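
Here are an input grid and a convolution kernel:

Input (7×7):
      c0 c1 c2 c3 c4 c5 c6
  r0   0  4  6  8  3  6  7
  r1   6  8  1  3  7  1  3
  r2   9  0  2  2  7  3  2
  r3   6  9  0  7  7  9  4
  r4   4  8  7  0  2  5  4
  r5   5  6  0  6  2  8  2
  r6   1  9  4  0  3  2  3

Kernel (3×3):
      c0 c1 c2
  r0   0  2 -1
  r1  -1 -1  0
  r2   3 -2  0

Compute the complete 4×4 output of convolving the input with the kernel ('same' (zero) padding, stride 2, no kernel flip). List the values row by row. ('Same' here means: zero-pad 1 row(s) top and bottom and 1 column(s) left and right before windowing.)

-12 12 -16 -16
-17 24 11 20
-11 -4 17 19
3 -19 -7 -1

Output[0,0]: The receptive field on the zero-padded input at this output position is [0 0 0 / 0 0 4 / 0 6 8]. Elementwise product with the kernel and sum: 0·2 + 0·-1 + 0·-1 + 0·-1 + 0·3 + 6·-2.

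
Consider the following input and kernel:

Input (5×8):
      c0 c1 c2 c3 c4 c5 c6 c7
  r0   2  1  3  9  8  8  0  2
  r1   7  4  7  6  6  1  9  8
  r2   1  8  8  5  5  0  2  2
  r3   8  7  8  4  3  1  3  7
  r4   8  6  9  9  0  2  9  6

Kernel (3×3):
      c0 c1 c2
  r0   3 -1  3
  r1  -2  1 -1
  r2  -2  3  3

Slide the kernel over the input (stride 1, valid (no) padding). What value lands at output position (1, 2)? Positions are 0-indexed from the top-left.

The receptive field on the input at this output position is [7 6 6 / 8 5 5 / 8 4 3]. Elementwise product with the kernel and sum: 7·3 + 6·-1 + 6·3 + 8·-2 + 5·1 + 5·-1 + 8·-2 + 4·3 + 3·3.

22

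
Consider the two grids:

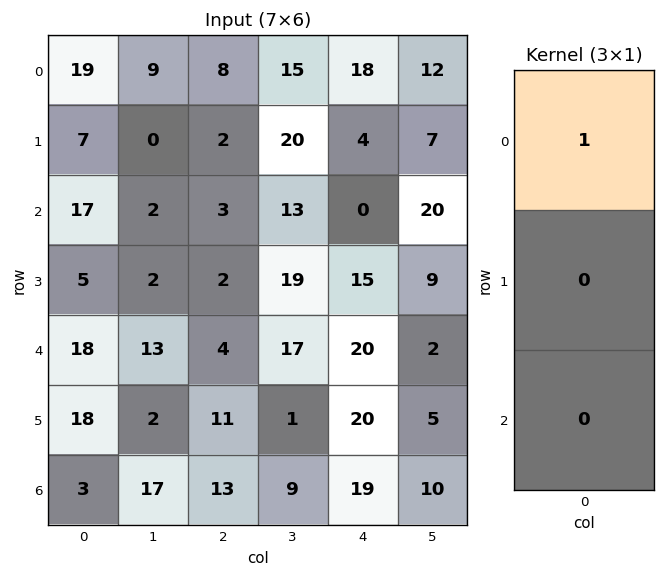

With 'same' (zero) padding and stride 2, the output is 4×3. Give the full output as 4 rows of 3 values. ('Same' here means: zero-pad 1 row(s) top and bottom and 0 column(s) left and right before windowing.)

Output[0,0]: The receptive field on the zero-padded input at this output position is [0 / 19 / 7]. Elementwise product with the kernel and sum: 0·1.

0 0 0
7 2 4
5 2 15
18 11 20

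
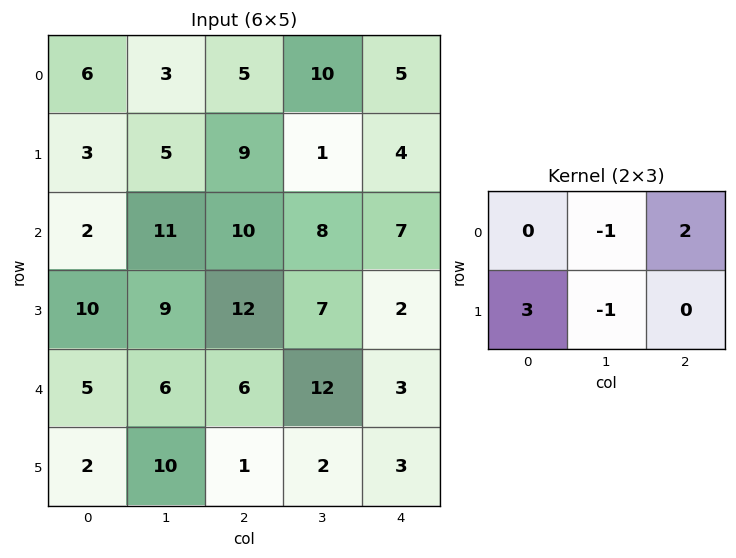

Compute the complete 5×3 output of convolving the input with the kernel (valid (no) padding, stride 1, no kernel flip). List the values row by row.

11 21 26
8 16 29
30 21 35
24 14 3
2 47 -5

Output[0,0]: The receptive field on the input at this output position is [6 3 5 / 3 5 9]. Elementwise product with the kernel and sum: 3·-1 + 5·2 + 3·3 + 5·-1.
Output[0,1]: The receptive field on the input at this output position is [3 5 10 / 5 9 1]. Elementwise product with the kernel and sum: 5·-1 + 10·2 + 5·3 + 9·-1.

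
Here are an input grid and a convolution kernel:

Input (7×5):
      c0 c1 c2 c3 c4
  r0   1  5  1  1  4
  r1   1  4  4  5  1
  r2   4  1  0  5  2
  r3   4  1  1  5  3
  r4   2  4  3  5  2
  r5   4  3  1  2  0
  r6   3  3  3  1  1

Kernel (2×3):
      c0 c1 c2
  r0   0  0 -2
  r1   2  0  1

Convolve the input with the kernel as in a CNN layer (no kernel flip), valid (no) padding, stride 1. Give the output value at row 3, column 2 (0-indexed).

The receptive field on the input at this output position is [1 5 3 / 3 5 2]. Elementwise product with the kernel and sum: 3·-2 + 3·2 + 2·1.

2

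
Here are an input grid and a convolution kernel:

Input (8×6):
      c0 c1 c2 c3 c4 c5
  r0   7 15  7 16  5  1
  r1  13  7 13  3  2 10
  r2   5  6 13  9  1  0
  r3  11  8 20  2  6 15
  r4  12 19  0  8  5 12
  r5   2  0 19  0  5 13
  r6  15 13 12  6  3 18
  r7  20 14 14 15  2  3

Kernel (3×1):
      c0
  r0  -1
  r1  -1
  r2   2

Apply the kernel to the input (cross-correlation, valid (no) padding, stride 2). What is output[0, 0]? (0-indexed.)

The receptive field on the input at this output position is [7 / 13 / 5]. Elementwise product with the kernel and sum: 7·-1 + 13·-1 + 5·2.

-10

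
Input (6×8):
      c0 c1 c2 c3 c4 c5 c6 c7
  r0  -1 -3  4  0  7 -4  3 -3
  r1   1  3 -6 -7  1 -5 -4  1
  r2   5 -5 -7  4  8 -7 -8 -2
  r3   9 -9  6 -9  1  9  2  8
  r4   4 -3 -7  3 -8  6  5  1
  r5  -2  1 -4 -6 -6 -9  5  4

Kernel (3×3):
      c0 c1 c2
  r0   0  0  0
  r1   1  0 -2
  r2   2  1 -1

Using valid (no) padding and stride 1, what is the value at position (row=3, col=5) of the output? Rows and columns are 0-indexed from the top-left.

-13

The receptive field on the input at this output position is [9 2 8 / 6 5 1 / -9 5 4]. Elementwise product with the kernel and sum: 6·1 + 1·-2 + -9·2 + 5·1 + 4·-1.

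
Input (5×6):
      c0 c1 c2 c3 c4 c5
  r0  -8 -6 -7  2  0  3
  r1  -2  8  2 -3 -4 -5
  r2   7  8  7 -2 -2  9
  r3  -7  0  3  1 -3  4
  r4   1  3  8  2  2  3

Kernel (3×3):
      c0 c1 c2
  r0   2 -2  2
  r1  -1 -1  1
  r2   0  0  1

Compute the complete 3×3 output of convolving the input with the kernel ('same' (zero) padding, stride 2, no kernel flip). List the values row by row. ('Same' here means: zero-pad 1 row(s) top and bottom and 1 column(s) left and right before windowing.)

Output[0,0]: The receptive field on the zero-padded input at this output position is [0 0 0 / 0 -8 -6 / 0 -2 8]. Elementwise product with the kernel and sum: 0·2 + 0·-2 + 0·2 + 0·-1 + -8·-1 + -6·1 + 8·1.
Output[0,1]: The receptive field on the zero-padded input at this output position is [0 0 0 / -6 -7 2 / 8 2 -3]. Elementwise product with the kernel and sum: 0·2 + 0·-2 + 0·2 + -6·-1 + -7·-1 + 2·1 + -3·1.

10 12 -4
21 -10 9
16 -13 15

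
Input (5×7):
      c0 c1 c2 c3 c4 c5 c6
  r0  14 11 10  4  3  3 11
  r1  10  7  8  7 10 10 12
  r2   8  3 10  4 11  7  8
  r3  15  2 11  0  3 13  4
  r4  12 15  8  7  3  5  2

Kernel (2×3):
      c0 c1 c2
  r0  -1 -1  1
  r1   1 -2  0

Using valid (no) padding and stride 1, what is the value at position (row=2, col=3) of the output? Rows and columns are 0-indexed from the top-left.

-14

The receptive field on the input at this output position is [4 11 7 / 0 3 13]. Elementwise product with the kernel and sum: 4·-1 + 11·-1 + 7·1 + 0·1 + 3·-2.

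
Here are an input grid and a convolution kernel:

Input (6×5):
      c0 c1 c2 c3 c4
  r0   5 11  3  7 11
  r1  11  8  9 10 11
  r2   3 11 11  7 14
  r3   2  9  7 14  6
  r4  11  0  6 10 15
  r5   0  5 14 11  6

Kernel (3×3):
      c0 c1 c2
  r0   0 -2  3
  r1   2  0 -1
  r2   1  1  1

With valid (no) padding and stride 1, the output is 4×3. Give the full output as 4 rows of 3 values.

Output[0,0]: The receptive field on the input at this output position is [5 11 3 / 11 8 9 / 3 11 11]. Elementwise product with the kernel and sum: 11·-2 + 3·3 + 11·2 + 9·-1 + 3·1 + 11·1 + 11·1.
Output[0,1]: The receptive field on the input at this output position is [11 3 7 / 8 9 10 / 11 11 7]. Elementwise product with the kernel and sum: 3·-2 + 7·3 + 8·2 + 10·-1 + 11·1 + 11·1 + 7·1.

25 50 58
24 57 48
25 19 67
38 48 18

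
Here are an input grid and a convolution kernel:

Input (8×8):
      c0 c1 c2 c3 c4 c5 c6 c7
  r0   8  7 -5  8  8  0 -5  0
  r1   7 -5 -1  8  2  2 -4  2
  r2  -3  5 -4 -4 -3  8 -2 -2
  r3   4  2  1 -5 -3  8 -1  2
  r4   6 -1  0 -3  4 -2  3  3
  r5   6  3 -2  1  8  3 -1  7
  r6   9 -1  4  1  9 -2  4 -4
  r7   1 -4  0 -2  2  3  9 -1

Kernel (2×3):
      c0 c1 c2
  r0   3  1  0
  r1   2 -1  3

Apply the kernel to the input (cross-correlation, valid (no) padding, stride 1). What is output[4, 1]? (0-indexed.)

The receptive field on the input at this output position is [-1 0 -3 / 3 -2 1]. Elementwise product with the kernel and sum: -1·3 + 0·1 + 3·2 + -2·-1 + 1·3.

8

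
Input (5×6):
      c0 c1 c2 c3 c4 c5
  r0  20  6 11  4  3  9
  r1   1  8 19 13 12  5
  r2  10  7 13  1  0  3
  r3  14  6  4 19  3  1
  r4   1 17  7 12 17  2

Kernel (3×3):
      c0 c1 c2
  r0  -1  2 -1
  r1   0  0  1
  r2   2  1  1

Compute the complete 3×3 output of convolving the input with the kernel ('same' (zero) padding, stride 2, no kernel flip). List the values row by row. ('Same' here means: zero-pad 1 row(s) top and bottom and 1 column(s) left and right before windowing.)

Output[0,0]: The receptive field on the zero-padded input at this output position is [0 0 0 / 0 20 6 / 0 1 8]. Elementwise product with the kernel and sum: 0·-1 + 0·2 + 0·-1 + 6·1 + 0·2 + 1·1 + 8·1.

15 52 52
21 53 51
39 -5 -12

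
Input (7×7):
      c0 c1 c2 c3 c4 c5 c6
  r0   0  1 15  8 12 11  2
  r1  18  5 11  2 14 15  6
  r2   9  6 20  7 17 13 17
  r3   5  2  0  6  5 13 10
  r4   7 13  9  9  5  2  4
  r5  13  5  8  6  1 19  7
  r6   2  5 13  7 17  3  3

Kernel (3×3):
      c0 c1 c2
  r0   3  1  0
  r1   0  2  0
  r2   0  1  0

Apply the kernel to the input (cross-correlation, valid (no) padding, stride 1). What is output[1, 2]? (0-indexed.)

55

The receptive field on the input at this output position is [11 2 14 / 20 7 17 / 0 6 5]. Elementwise product with the kernel and sum: 11·3 + 2·1 + 7·2 + 6·1.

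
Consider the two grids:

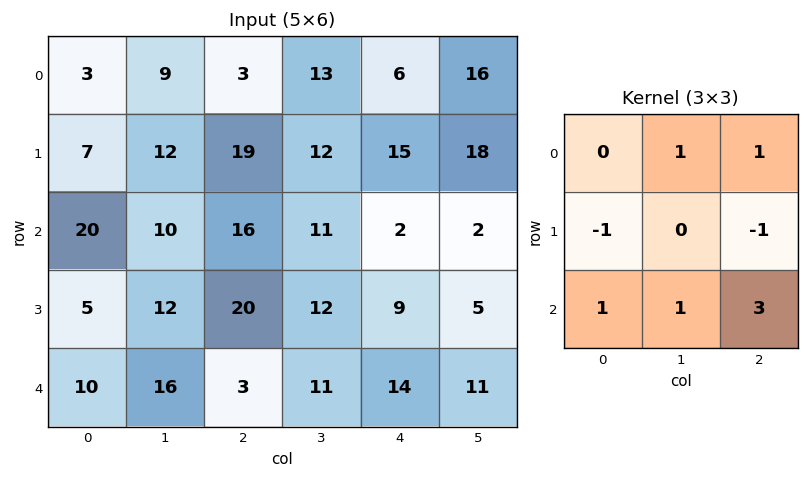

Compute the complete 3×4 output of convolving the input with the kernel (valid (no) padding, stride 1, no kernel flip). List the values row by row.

64 51 18 11
72 78 68 56
36 55 40 45

Output[0,0]: The receptive field on the input at this output position is [3 9 3 / 7 12 19 / 20 10 16]. Elementwise product with the kernel and sum: 9·1 + 3·1 + 7·-1 + 19·-1 + 20·1 + 10·1 + 16·3.
Output[0,1]: The receptive field on the input at this output position is [9 3 13 / 12 19 12 / 10 16 11]. Elementwise product with the kernel and sum: 3·1 + 13·1 + 12·-1 + 12·-1 + 10·1 + 16·1 + 11·3.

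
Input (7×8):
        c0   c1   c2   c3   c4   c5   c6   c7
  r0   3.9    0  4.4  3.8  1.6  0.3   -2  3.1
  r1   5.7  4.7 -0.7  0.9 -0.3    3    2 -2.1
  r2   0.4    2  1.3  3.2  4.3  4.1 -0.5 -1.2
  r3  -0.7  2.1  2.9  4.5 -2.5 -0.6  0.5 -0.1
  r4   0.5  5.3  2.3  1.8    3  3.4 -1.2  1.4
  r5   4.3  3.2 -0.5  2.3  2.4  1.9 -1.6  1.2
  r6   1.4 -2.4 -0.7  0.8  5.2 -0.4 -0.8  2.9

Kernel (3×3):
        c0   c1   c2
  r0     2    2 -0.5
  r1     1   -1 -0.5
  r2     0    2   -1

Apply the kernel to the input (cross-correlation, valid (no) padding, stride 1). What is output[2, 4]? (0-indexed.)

22.9

The receptive field on the input at this output position is [4.3 4.1 -0.5 / -2.5 -0.6 0.5 / 3 3.4 -1.2]. Elementwise product with the kernel and sum: 4.3·2 + 4.1·2 + -0.5·-0.5 + -2.5·1 + -0.6·-1 + 0.5·-0.5 + 3.4·2 + -1.2·-1.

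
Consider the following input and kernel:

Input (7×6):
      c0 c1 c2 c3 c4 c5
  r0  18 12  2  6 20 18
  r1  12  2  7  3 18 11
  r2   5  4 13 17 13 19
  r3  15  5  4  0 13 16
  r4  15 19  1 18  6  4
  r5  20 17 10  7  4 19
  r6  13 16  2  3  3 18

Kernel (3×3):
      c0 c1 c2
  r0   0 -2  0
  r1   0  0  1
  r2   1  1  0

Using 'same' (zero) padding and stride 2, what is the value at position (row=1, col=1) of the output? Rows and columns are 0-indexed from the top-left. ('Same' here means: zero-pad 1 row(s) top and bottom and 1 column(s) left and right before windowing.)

The receptive field on the zero-padded input at this output position is [2 7 3 / 4 13 17 / 5 4 0]. Elementwise product with the kernel and sum: 7·-2 + 17·1 + 5·1 + 4·1.

12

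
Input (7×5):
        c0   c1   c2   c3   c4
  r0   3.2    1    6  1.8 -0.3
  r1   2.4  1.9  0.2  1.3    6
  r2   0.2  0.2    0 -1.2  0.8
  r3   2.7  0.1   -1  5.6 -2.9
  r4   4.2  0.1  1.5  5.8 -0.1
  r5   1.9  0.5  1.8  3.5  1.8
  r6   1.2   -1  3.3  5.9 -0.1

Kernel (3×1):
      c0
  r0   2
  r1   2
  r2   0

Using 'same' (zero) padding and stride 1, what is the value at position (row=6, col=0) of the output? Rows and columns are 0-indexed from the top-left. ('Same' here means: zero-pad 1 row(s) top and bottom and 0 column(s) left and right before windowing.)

6.2

The receptive field on the zero-padded input at this output position is [1.9 / 1.2 / 0]. Elementwise product with the kernel and sum: 1.9·2 + 1.2·2.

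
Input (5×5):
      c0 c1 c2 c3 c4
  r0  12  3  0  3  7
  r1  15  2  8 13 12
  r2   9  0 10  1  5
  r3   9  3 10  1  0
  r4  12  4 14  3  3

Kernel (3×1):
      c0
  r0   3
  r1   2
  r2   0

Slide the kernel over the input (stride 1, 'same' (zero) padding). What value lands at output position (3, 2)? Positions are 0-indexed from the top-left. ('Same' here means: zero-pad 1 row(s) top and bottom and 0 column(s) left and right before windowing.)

The receptive field on the zero-padded input at this output position is [10 / 10 / 14]. Elementwise product with the kernel and sum: 10·3 + 10·2.

50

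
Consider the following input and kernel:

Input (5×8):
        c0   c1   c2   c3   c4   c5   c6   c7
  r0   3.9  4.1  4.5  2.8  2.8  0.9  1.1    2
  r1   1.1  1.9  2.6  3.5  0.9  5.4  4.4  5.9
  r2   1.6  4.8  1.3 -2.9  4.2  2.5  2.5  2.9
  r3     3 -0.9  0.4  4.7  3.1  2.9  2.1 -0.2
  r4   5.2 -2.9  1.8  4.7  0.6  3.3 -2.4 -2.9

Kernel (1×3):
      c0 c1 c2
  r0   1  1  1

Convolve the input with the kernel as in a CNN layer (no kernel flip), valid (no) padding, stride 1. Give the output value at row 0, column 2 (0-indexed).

10.1

The receptive field on the input at this output position is [4.5 2.8 2.8]. Elementwise product with the kernel and sum: 4.5·1 + 2.8·1 + 2.8·1.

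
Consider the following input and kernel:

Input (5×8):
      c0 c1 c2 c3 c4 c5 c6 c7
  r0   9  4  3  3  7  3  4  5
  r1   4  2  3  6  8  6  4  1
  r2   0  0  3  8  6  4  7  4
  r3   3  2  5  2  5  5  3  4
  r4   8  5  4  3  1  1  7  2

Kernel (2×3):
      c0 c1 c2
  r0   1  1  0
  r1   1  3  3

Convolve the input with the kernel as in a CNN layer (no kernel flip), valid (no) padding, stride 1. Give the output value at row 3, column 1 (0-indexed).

33

The receptive field on the input at this output position is [2 5 2 / 5 4 3]. Elementwise product with the kernel and sum: 2·1 + 5·1 + 5·1 + 4·3 + 3·3.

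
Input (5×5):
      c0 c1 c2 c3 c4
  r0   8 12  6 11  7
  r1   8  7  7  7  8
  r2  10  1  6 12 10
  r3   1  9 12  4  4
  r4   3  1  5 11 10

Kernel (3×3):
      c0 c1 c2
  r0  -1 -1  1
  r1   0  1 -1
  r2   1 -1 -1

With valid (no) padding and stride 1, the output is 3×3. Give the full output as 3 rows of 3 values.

Output[0,0]: The receptive field on the input at this output position is [8 12 6 / 8 7 7 / 10 1 6]. Elementwise product with the kernel and sum: 8·-1 + 12·-1 + 6·1 + 7·1 + 7·-1 + 10·1 + 1·-1 + 6·-1.
Output[0,1]: The receptive field on the input at this output position is [12 6 11 / 7 7 7 / 1 6 12]. Elementwise product with the kernel and sum: 12·-1 + 6·-1 + 11·1 + 7·1 + 7·-1 + 1·1 + 6·-1 + 12·-1.

-11 -24 -27
-33 -20 0
-11 -2 -24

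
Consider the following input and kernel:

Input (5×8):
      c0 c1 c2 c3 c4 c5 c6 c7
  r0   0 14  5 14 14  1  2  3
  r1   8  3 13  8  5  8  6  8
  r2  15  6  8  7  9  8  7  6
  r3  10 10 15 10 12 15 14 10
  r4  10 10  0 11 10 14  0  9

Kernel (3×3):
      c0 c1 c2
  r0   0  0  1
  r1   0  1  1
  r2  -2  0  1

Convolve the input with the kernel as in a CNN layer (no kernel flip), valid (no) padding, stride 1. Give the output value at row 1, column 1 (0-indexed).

The receptive field on the input at this output position is [3 13 8 / 6 8 7 / 10 15 10]. Elementwise product with the kernel and sum: 8·1 + 8·1 + 7·1 + 10·-2 + 10·1.

13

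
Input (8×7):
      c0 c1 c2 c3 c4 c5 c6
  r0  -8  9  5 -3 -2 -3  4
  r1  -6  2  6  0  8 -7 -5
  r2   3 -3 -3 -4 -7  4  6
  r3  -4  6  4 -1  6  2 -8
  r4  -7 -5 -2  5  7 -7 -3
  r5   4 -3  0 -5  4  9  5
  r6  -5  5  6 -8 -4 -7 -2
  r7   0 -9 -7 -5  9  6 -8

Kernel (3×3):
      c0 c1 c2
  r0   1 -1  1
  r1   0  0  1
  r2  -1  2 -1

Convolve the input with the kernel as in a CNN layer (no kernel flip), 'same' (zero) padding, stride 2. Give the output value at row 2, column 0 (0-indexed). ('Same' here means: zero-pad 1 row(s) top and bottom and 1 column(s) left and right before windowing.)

The receptive field on the zero-padded input at this output position is [0 -4 6 / 0 -7 -5 / 0 4 -3]. Elementwise product with the kernel and sum: 0·1 + -4·-1 + 6·1 + -5·1 + 0·-1 + 4·2 + -3·-1.

16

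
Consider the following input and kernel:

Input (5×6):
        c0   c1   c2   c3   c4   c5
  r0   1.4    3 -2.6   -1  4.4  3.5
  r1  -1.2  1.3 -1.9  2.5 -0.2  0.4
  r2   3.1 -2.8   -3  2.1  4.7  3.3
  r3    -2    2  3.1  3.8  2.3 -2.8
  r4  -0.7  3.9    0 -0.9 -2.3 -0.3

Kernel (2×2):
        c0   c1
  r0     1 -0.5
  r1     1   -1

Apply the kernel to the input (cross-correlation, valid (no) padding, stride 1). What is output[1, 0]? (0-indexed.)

4.05

The receptive field on the input at this output position is [-1.2 1.3 / 3.1 -2.8]. Elementwise product with the kernel and sum: -1.2·1 + 1.3·-0.5 + 3.1·1 + -2.8·-1.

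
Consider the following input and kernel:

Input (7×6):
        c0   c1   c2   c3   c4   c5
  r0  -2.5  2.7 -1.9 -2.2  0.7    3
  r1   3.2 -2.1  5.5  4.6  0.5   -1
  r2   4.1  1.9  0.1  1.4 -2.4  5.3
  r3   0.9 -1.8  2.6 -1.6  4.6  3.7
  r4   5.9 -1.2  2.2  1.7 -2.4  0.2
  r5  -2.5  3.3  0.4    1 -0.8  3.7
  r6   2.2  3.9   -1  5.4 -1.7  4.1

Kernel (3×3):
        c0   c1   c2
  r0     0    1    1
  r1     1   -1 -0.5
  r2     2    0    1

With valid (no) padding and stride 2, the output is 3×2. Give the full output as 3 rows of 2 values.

11.65 -3.05
17.4 2.9
-1.6 -4.6

Output[0,0]: The receptive field on the input at this output position is [-2.5 2.7 -1.9 / 3.2 -2.1 5.5 / 4.1 1.9 0.1]. Elementwise product with the kernel and sum: 2.7·1 + -1.9·1 + 3.2·1 + -2.1·-1 + 5.5·-0.5 + 4.1·2 + 0.1·1.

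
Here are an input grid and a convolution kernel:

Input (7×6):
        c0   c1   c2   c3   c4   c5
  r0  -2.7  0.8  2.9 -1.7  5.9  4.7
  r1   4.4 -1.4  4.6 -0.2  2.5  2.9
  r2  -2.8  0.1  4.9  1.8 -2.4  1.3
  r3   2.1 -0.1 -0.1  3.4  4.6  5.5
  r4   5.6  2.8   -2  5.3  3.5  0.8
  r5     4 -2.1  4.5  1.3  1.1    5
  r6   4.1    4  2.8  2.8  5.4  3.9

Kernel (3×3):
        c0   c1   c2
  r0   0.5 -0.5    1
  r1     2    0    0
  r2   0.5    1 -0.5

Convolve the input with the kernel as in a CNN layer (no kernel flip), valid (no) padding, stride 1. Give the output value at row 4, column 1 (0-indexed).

6.9

The receptive field on the input at this output position is [2.8 -2 5.3 / -2.1 4.5 1.3 / 4 2.8 2.8]. Elementwise product with the kernel and sum: 2.8·0.5 + -2·-0.5 + 5.3·1 + -2.1·2 + 4·0.5 + 2.8·1 + 2.8·-0.5.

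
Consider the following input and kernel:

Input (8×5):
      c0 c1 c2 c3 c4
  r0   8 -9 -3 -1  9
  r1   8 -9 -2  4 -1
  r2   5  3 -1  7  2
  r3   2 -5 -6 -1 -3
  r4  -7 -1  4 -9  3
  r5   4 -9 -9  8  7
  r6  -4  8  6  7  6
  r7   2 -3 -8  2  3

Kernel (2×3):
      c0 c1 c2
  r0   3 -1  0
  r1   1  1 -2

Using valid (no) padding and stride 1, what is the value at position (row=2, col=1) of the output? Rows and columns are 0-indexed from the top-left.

1

The receptive field on the input at this output position is [3 -1 7 / -5 -6 -1]. Elementwise product with the kernel and sum: 3·3 + -1·-1 + -5·1 + -6·1 + -1·-2.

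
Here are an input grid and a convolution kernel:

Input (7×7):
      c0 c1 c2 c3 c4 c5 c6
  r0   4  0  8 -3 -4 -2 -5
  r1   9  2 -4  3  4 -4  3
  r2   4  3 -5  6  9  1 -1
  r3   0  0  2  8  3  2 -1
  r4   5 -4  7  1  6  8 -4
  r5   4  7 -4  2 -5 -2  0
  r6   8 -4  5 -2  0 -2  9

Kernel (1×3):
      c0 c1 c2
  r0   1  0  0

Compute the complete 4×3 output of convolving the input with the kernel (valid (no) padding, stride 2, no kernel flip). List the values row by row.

4 8 -4
4 -5 9
5 7 6
8 5 0

Output[0,0]: The receptive field on the input at this output position is [4 0 8]. Elementwise product with the kernel and sum: 4·1.
Output[0,1]: The receptive field on the input at this output position is [8 -3 -4]. Elementwise product with the kernel and sum: 8·1.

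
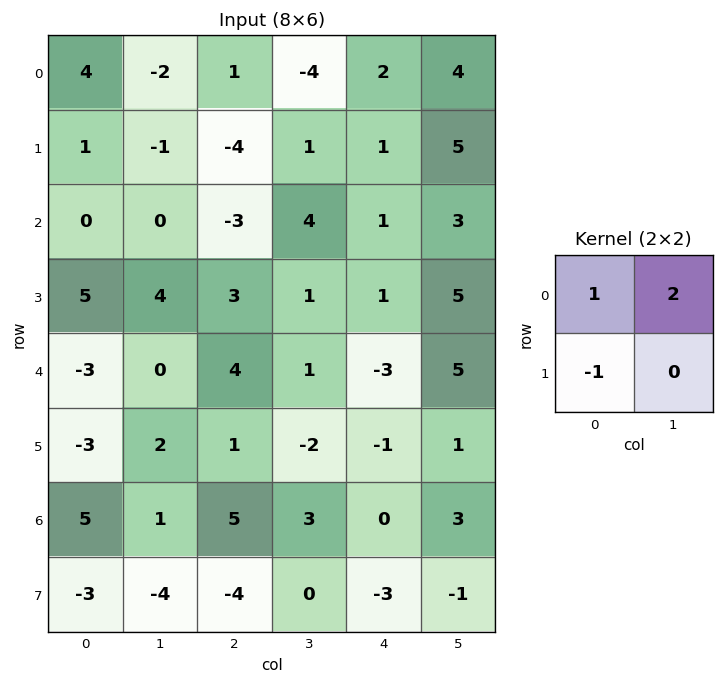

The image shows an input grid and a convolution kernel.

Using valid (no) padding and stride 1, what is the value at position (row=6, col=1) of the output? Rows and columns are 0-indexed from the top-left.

The receptive field on the input at this output position is [1 5 / -4 -4]. Elementwise product with the kernel and sum: 1·1 + 5·2 + -4·-1.

15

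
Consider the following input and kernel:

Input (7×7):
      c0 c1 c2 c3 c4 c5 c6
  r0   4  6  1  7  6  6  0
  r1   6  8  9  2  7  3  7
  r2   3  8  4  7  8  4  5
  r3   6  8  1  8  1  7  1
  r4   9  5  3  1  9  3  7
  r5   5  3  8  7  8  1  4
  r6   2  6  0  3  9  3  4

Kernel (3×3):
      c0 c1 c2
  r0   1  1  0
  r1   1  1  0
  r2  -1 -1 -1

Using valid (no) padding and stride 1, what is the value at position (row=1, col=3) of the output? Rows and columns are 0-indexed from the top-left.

The receptive field on the input at this output position is [2 7 3 / 7 8 4 / 8 1 7]. Elementwise product with the kernel and sum: 2·1 + 7·1 + 7·1 + 8·1 + 8·-1 + 1·-1 + 7·-1.

8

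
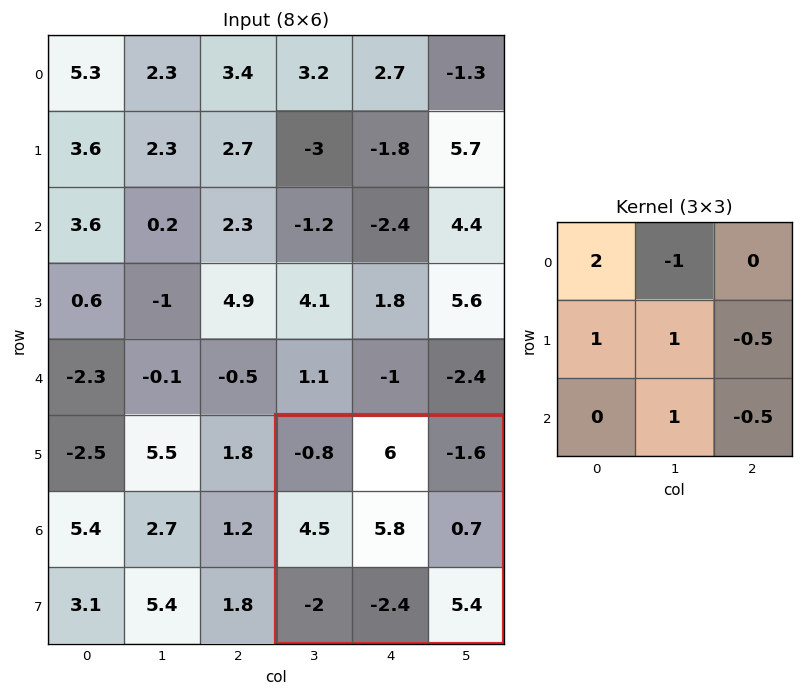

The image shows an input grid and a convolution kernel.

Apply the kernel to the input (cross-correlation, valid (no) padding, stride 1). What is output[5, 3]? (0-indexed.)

The receptive field on the input at this output position is [-0.8 6 -1.6 / 4.5 5.8 0.7 / -2 -2.4 5.4]. Elementwise product with the kernel and sum: -0.8·2 + 6·-1 + 4.5·1 + 5.8·1 + 0.7·-0.5 + -2.4·1 + 5.4·-0.5.

-2.75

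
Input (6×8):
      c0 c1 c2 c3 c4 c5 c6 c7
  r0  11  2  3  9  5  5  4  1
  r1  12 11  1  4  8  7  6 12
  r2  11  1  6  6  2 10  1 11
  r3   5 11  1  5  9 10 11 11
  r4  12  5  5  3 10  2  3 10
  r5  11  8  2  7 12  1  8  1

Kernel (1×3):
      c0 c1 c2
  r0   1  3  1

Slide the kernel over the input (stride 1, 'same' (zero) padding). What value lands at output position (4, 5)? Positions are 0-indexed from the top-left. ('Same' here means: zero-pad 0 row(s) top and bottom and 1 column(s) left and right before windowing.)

The receptive field on the zero-padded input at this output position is [10 2 3]. Elementwise product with the kernel and sum: 10·1 + 2·3 + 3·1.

19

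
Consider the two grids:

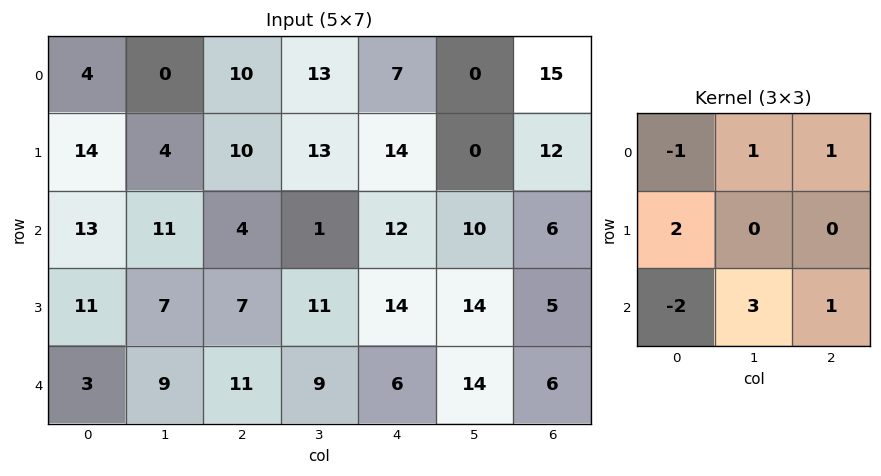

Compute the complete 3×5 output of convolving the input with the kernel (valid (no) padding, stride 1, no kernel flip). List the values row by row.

45 22 37 64 48
32 59 58 37 41
56 32 34 57 68

Output[0,0]: The receptive field on the input at this output position is [4 0 10 / 14 4 10 / 13 11 4]. Elementwise product with the kernel and sum: 4·-1 + 0·1 + 10·1 + 14·2 + 13·-2 + 11·3 + 4·1.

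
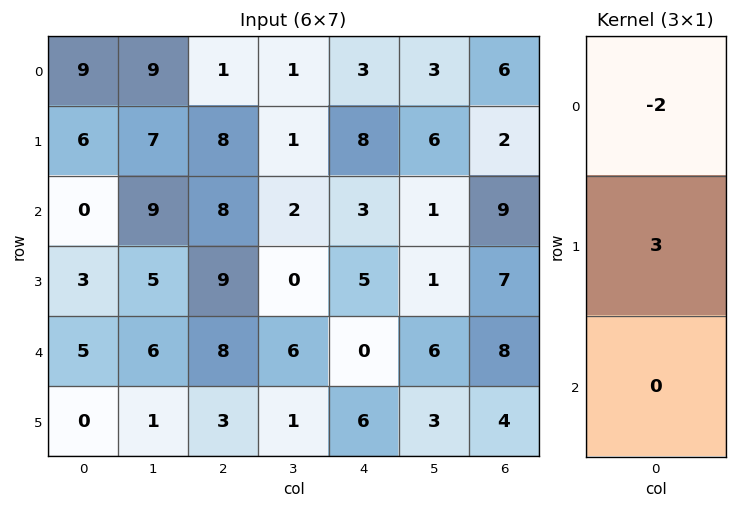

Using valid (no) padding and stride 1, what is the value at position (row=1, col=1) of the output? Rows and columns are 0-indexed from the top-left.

The receptive field on the input at this output position is [7 / 9 / 5]. Elementwise product with the kernel and sum: 7·-2 + 9·3.

13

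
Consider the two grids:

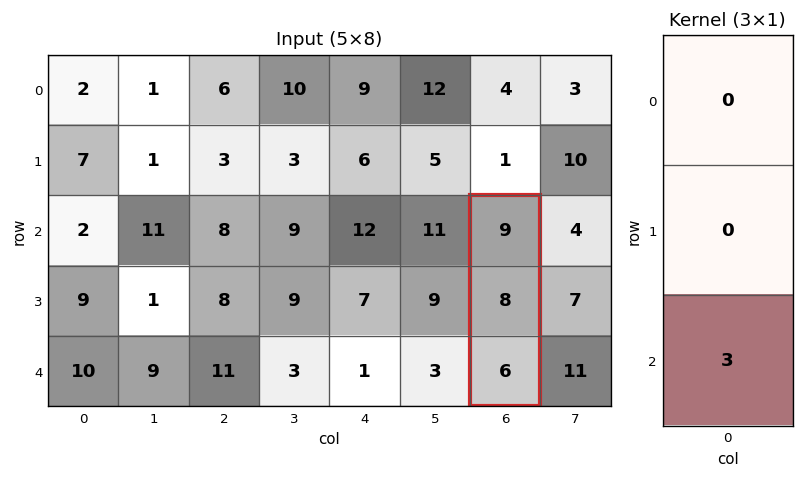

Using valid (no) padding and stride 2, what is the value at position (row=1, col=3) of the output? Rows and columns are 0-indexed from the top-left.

18

The receptive field on the input at this output position is [9 / 8 / 6]. Elementwise product with the kernel and sum: 6·3.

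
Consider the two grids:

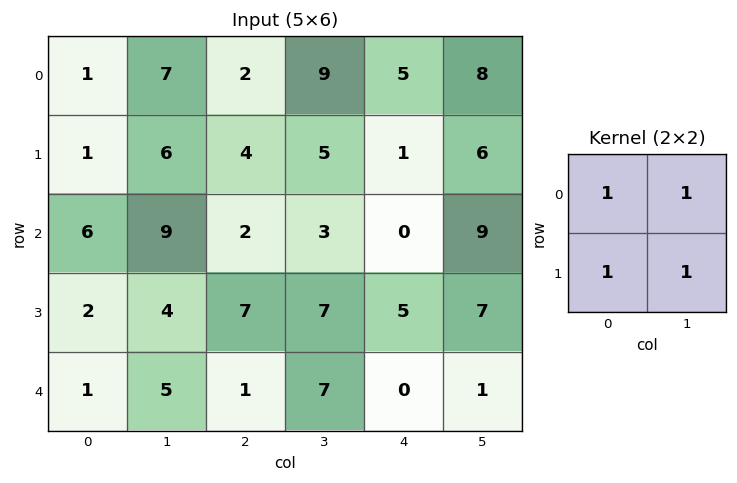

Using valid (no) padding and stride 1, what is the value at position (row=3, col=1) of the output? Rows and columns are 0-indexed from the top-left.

The receptive field on the input at this output position is [4 7 / 5 1]. Elementwise product with the kernel and sum: 4·1 + 7·1 + 5·1 + 1·1.

17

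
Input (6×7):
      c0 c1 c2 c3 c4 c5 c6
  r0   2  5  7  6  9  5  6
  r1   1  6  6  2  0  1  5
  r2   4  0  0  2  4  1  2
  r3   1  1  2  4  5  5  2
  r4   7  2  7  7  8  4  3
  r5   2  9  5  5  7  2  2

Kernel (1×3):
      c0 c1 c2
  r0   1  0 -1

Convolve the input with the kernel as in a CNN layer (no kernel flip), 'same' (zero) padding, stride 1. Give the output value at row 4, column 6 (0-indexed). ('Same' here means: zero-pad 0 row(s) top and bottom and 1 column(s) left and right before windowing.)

The receptive field on the zero-padded input at this output position is [4 3 0]. Elementwise product with the kernel and sum: 4·1 + 0·-1.

4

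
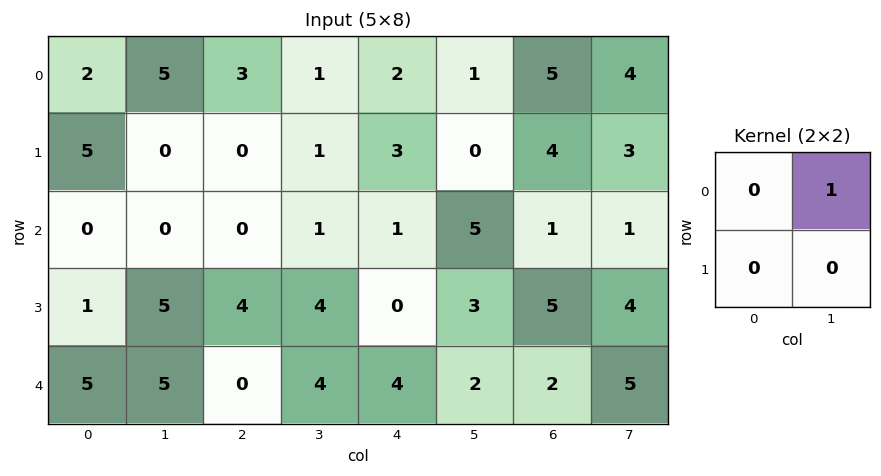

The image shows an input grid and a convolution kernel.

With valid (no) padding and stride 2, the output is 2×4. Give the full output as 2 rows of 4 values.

Output[0,0]: The receptive field on the input at this output position is [2 5 / 5 0]. Elementwise product with the kernel and sum: 5·1.
Output[0,1]: The receptive field on the input at this output position is [3 1 / 0 1]. Elementwise product with the kernel and sum: 1·1.

5 1 1 4
0 1 5 1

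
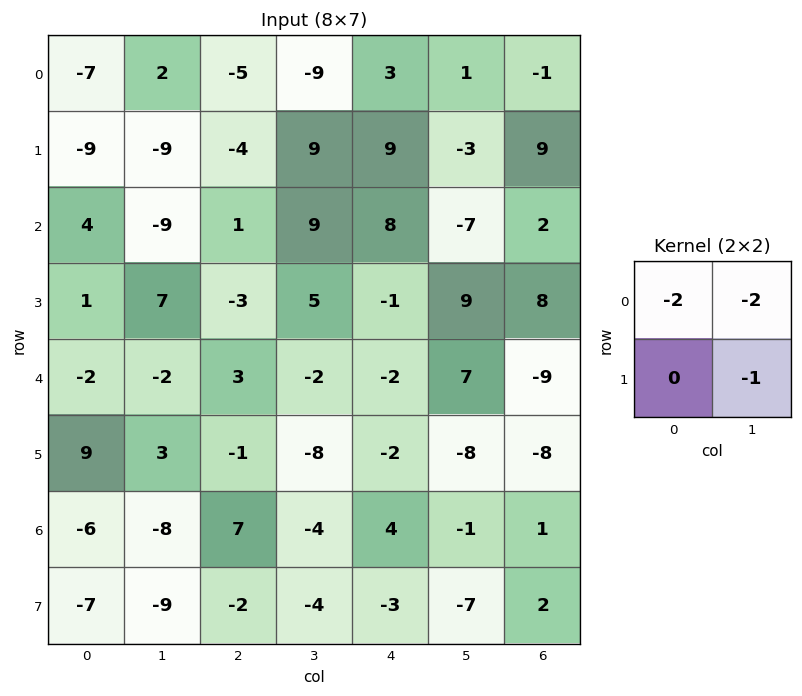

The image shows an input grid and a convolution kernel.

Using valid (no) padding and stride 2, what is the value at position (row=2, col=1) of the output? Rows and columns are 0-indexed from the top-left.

The receptive field on the input at this output position is [3 -2 / -1 -8]. Elementwise product with the kernel and sum: 3·-2 + -2·-2 + -8·-1.

6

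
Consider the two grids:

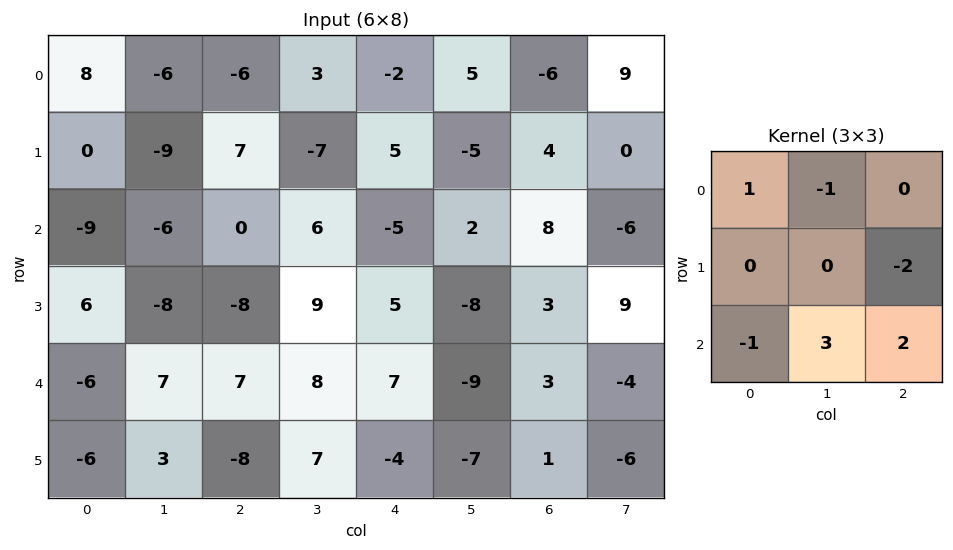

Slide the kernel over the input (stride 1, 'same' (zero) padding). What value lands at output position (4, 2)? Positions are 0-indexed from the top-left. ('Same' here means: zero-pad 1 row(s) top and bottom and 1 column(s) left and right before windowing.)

The receptive field on the zero-padded input at this output position is [-8 -8 9 / 7 7 8 / 3 -8 7]. Elementwise product with the kernel and sum: -8·1 + -8·-1 + 8·-2 + 3·-1 + -8·3 + 7·2.

-29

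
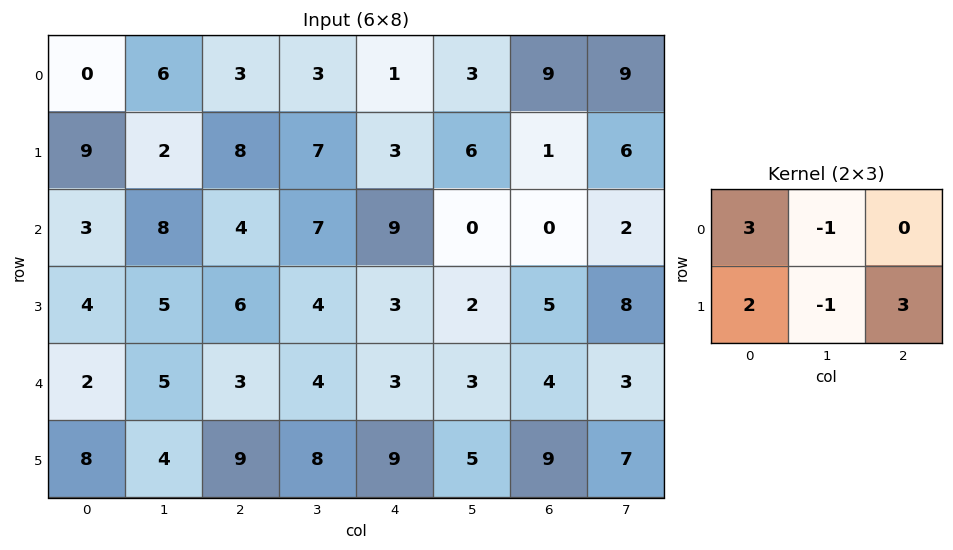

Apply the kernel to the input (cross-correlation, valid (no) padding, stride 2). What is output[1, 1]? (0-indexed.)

The receptive field on the input at this output position is [4 7 9 / 6 4 3]. Elementwise product with the kernel and sum: 4·3 + 7·-1 + 6·2 + 4·-1 + 3·3.

22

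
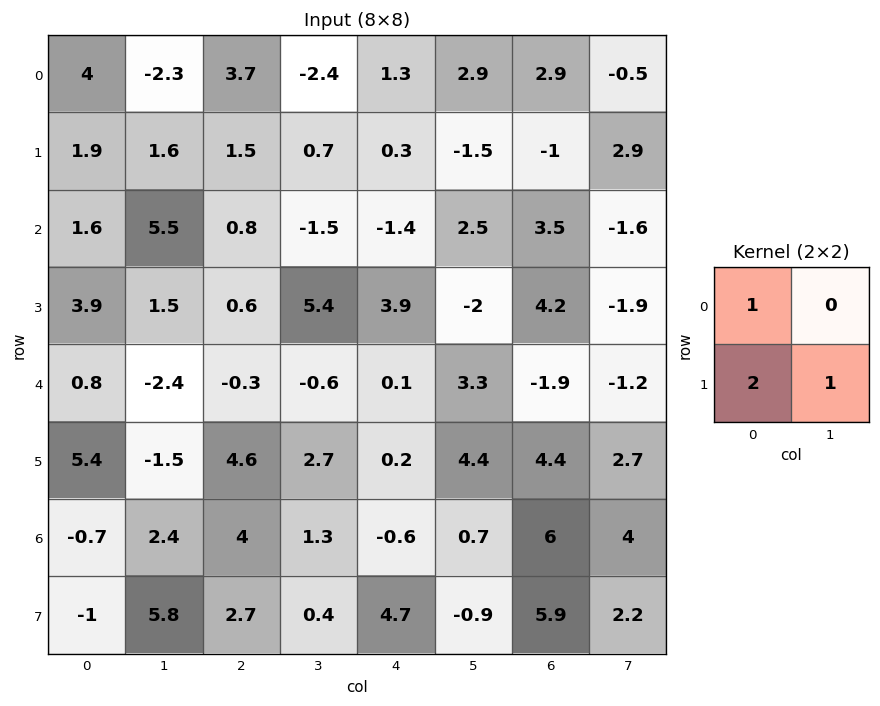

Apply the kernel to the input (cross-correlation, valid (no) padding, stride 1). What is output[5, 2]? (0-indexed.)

13.9

The receptive field on the input at this output position is [4.6 2.7 / 4 1.3]. Elementwise product with the kernel and sum: 4.6·1 + 4·2 + 1.3·1.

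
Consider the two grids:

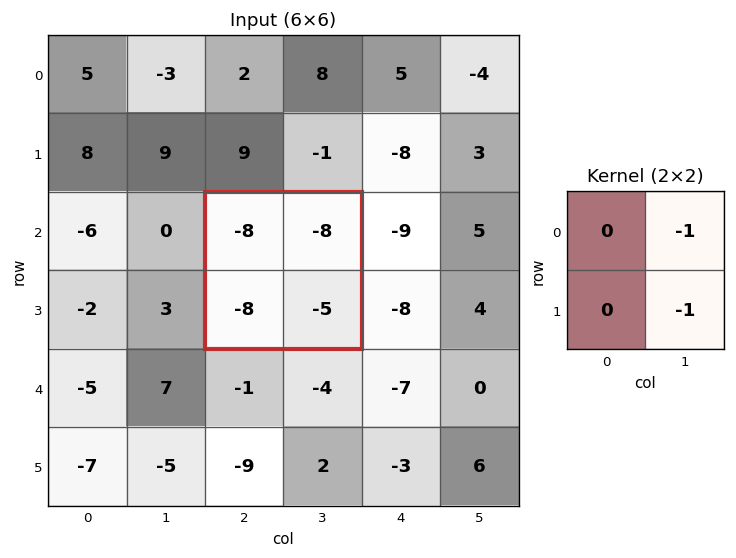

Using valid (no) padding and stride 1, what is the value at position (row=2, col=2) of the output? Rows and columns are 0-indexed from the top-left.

13

The receptive field on the input at this output position is [-8 -8 / -8 -5]. Elementwise product with the kernel and sum: -8·-1 + -5·-1.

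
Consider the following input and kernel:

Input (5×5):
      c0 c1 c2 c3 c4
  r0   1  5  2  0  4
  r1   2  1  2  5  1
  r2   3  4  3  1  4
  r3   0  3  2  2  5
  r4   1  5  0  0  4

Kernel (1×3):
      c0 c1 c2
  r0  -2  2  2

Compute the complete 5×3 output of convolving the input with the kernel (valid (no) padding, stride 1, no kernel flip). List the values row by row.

Output[0,0]: The receptive field on the input at this output position is [1 5 2]. Elementwise product with the kernel and sum: 1·-2 + 5·2 + 2·2.
Output[0,1]: The receptive field on the input at this output position is [5 2 0]. Elementwise product with the kernel and sum: 5·-2 + 2·2 + 0·2.

12 -6 4
2 12 8
8 0 4
10 2 10
8 -10 8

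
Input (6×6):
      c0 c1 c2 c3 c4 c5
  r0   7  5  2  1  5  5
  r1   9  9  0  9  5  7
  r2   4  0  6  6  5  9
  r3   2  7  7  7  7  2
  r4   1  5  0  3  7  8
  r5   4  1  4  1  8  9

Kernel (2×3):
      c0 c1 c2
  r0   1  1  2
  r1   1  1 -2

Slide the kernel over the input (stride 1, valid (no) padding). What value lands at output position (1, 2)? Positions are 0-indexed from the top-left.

21

The receptive field on the input at this output position is [0 9 5 / 6 6 5]. Elementwise product with the kernel and sum: 0·1 + 9·1 + 5·2 + 6·1 + 6·1 + 5·-2.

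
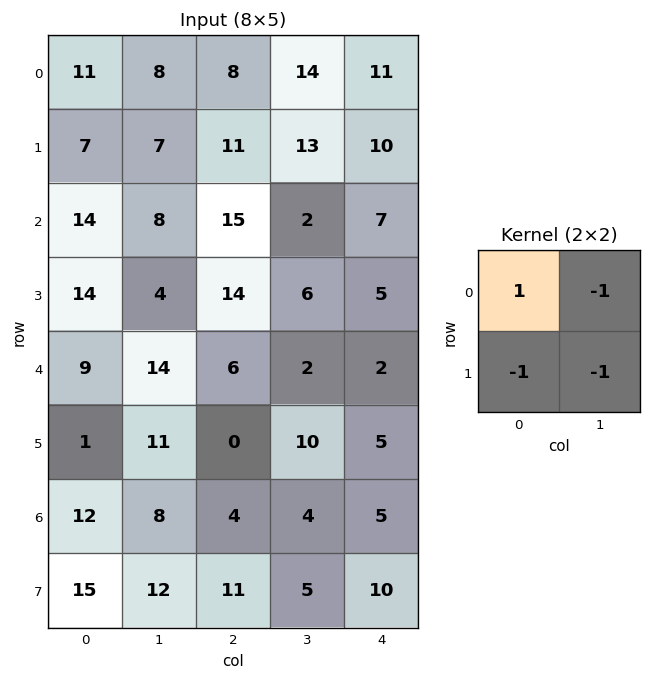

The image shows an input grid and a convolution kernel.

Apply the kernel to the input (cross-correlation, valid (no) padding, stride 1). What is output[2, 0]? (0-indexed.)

The receptive field on the input at this output position is [14 8 / 14 4]. Elementwise product with the kernel and sum: 14·1 + 8·-1 + 14·-1 + 4·-1.

-12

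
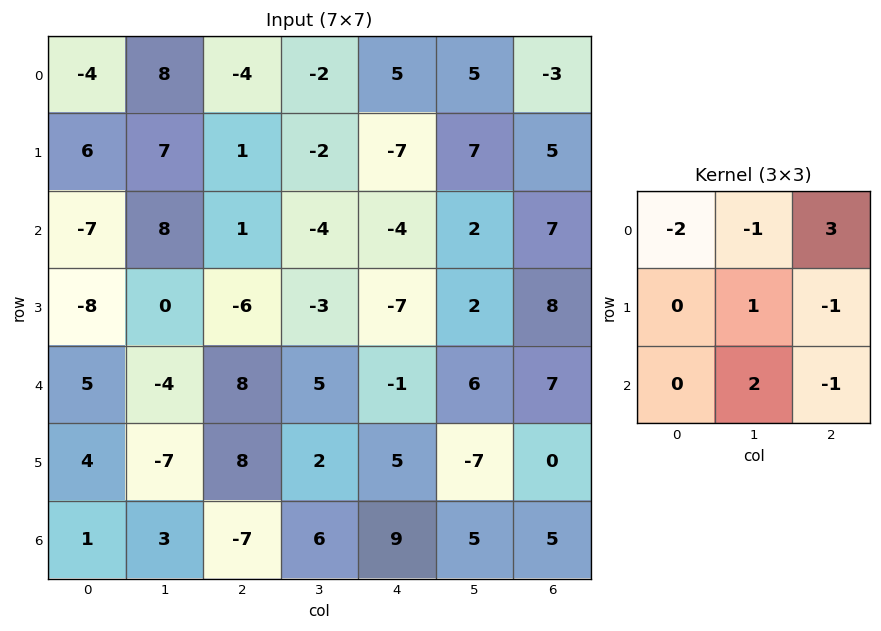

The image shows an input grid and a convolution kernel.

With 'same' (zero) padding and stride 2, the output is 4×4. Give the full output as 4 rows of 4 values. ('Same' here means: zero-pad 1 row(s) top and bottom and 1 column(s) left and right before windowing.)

-7 2 -21 7
-16 -25 10 4
32 14 29 -5
-27 -1 -26 19

Output[0,0]: The receptive field on the zero-padded input at this output position is [0 0 0 / 0 -4 8 / 0 6 7]. Elementwise product with the kernel and sum: 0·-2 + 0·-1 + 0·3 + -4·1 + 8·-1 + 6·2 + 7·-1.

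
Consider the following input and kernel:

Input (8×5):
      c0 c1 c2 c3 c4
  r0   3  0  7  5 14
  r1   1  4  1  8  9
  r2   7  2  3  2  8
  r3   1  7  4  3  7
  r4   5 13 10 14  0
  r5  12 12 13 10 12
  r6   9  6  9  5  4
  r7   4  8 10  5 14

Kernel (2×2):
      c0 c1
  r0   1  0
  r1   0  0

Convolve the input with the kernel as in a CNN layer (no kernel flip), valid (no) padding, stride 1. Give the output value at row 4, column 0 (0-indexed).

The receptive field on the input at this output position is [5 13 / 12 12]. Elementwise product with the kernel and sum: 5·1.

5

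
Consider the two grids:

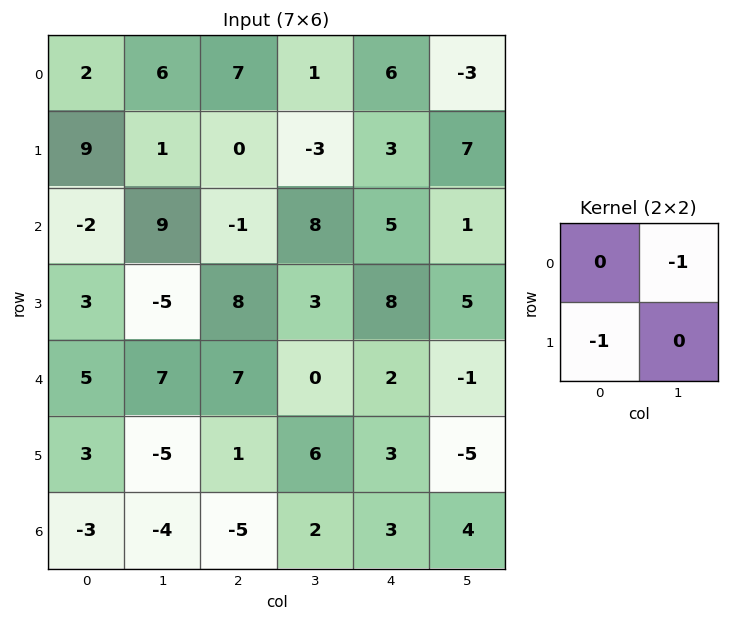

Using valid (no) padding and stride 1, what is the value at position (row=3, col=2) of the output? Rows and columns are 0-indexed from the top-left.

-10

The receptive field on the input at this output position is [8 3 / 7 0]. Elementwise product with the kernel and sum: 3·-1 + 7·-1.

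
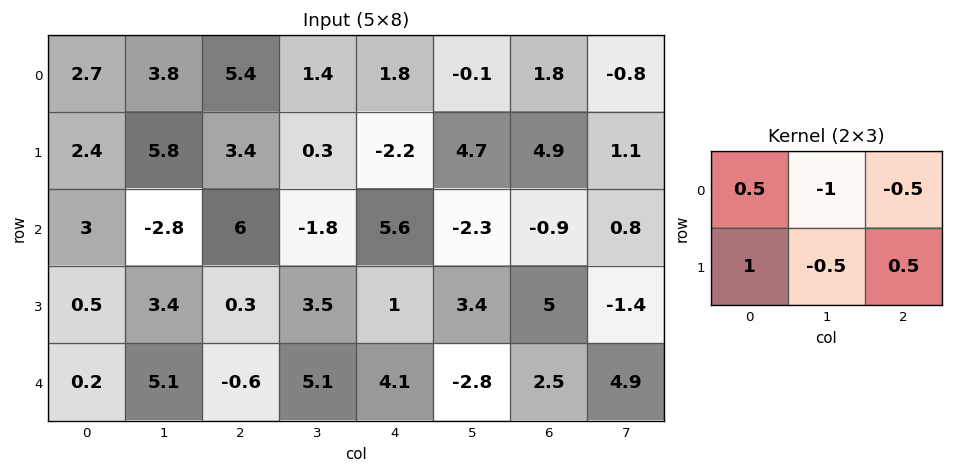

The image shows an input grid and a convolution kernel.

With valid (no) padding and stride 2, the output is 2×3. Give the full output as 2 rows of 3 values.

-3.95 2.55 -2
0.25 1.05 7.35

Output[0,0]: The receptive field on the input at this output position is [2.7 3.8 5.4 / 2.4 5.8 3.4]. Elementwise product with the kernel and sum: 2.7·0.5 + 3.8·-1 + 5.4·-0.5 + 2.4·1 + 5.8·-0.5 + 3.4·0.5.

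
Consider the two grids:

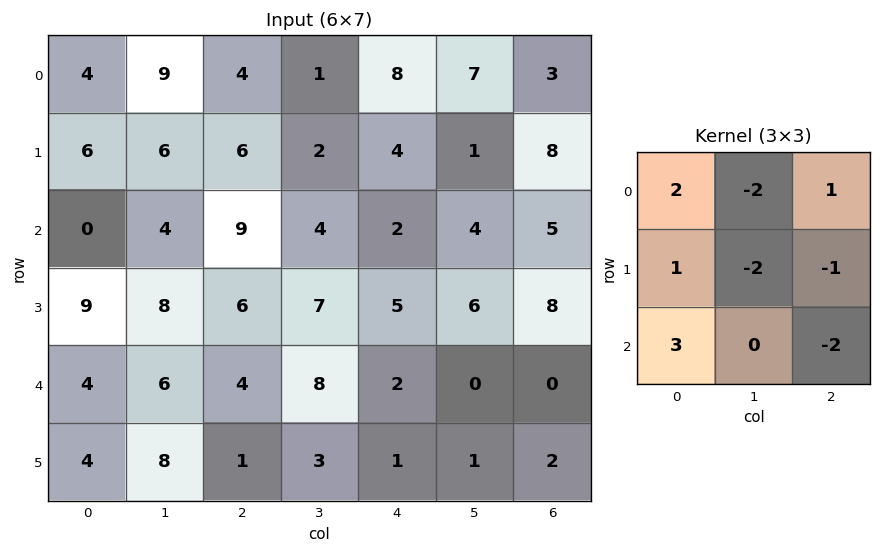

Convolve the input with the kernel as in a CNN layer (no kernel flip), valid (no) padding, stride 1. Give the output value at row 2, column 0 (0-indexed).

The receptive field on the input at this output position is [0 4 9 / 9 8 6 / 4 6 4]. Elementwise product with the kernel and sum: 0·2 + 4·-2 + 9·1 + 9·1 + 8·-2 + 6·-1 + 4·3 + 4·-2.

-8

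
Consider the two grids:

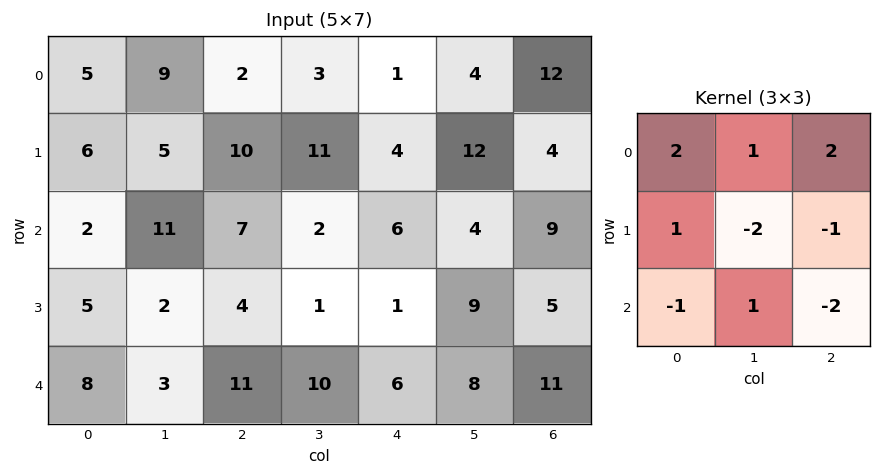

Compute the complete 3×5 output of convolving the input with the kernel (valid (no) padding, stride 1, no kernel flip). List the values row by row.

Output[0,0]: The receptive field on the input at this output position is [5 9 2 / 6 5 10 / 2 11 7]. Elementwise product with the kernel and sum: 5·2 + 9·1 + 2·2 + 6·1 + 5·-2 + 10·-1 + 2·-1 + 11·1 + 7·-2.

4 -8 -24 2 -14
-1 37 31 18 15
-1 14 16 -12 -8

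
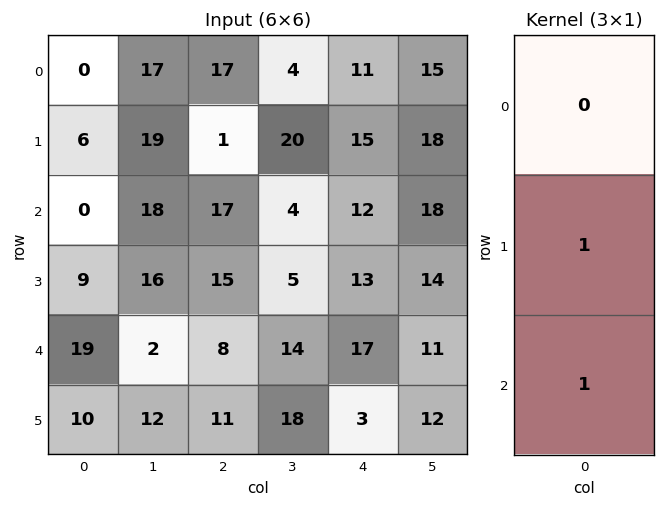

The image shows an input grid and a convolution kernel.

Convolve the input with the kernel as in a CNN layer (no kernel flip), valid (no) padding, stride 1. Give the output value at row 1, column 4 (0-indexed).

25

The receptive field on the input at this output position is [15 / 12 / 13]. Elementwise product with the kernel and sum: 12·1 + 13·1.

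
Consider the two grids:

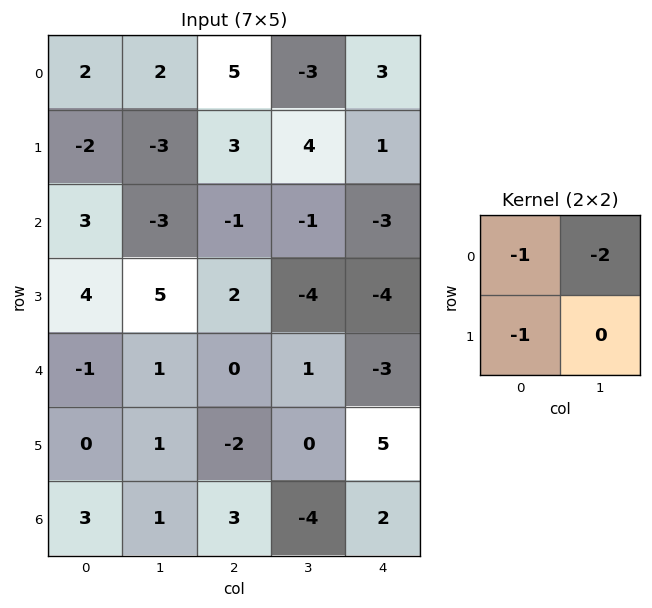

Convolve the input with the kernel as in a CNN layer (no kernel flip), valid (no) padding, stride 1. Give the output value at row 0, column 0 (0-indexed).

-4

The receptive field on the input at this output position is [2 2 / -2 -3]. Elementwise product with the kernel and sum: 2·-1 + 2·-2 + -2·-1.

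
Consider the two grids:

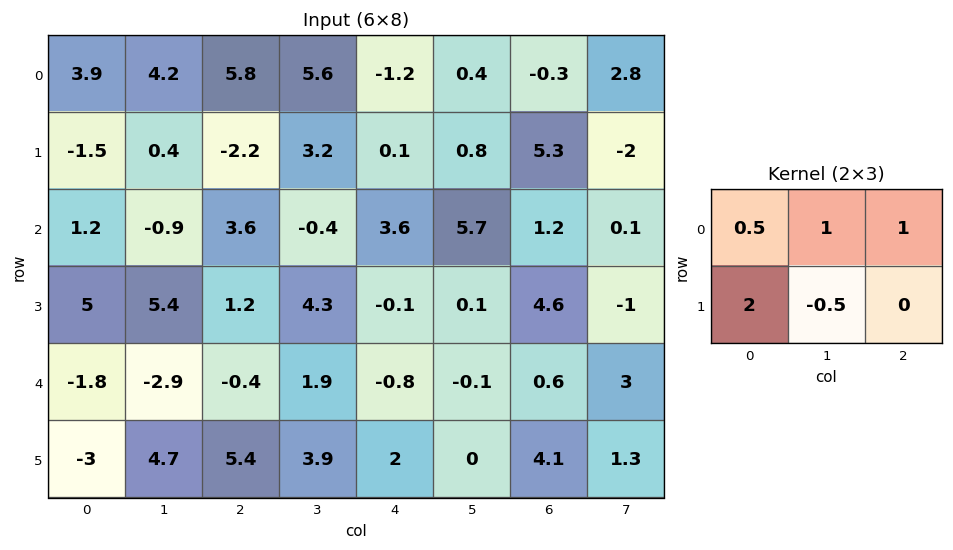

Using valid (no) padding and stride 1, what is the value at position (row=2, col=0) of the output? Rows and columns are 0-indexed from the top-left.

10.6

The receptive field on the input at this output position is [1.2 -0.9 3.6 / 5 5.4 1.2]. Elementwise product with the kernel and sum: 1.2·0.5 + -0.9·1 + 3.6·1 + 5·2 + 5.4·-0.5.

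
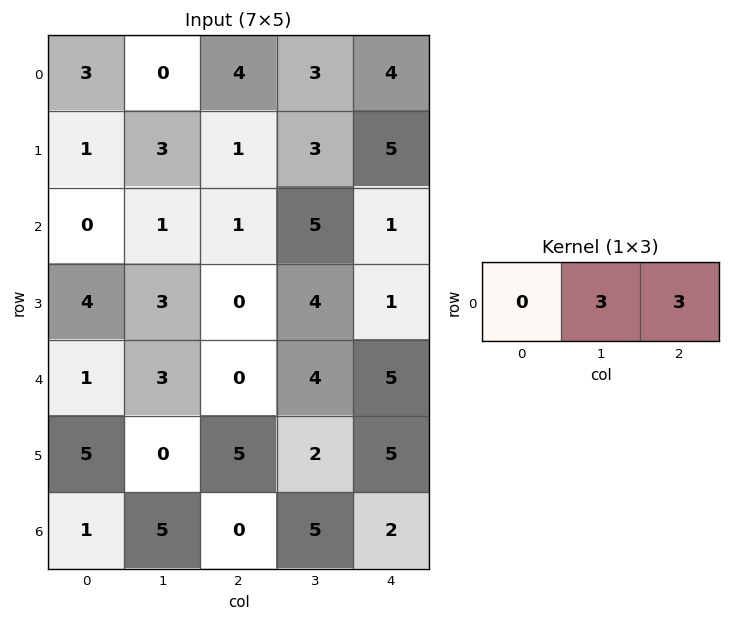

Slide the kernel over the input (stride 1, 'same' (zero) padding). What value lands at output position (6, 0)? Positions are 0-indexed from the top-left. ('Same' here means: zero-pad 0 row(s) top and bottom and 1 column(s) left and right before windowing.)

The receptive field on the zero-padded input at this output position is [0 1 5]. Elementwise product with the kernel and sum: 1·3 + 5·3.

18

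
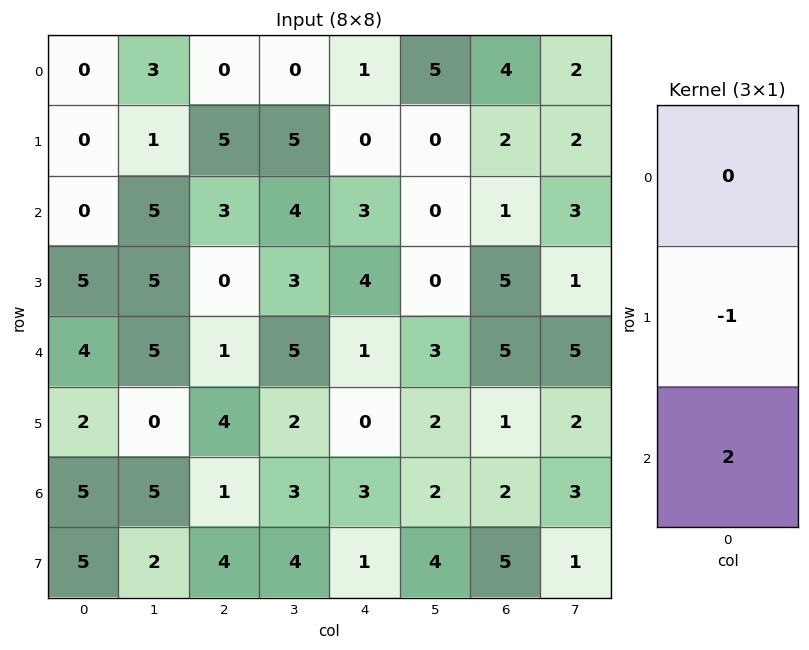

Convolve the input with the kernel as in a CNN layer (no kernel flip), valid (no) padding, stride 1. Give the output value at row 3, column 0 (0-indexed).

The receptive field on the input at this output position is [5 / 4 / 2]. Elementwise product with the kernel and sum: 4·-1 + 2·2.

0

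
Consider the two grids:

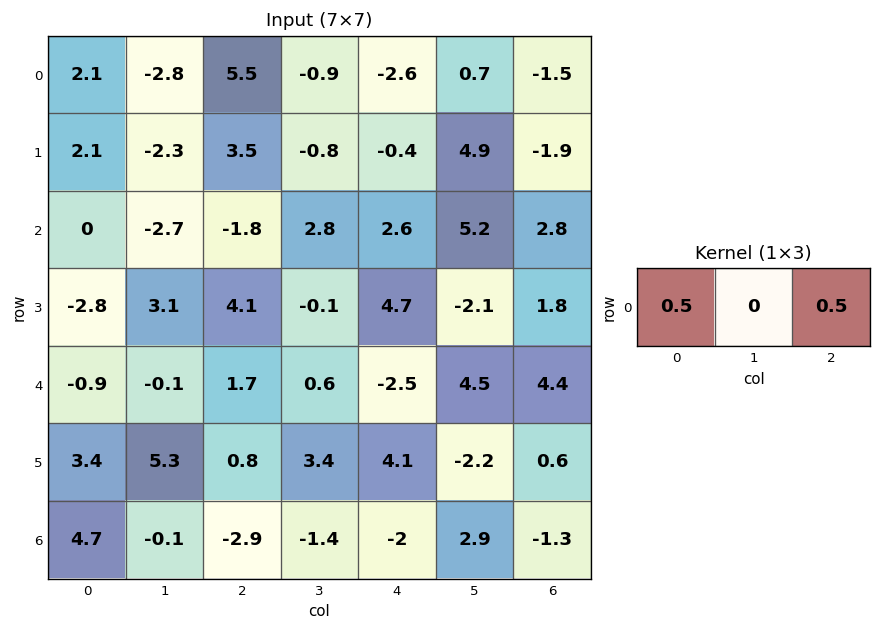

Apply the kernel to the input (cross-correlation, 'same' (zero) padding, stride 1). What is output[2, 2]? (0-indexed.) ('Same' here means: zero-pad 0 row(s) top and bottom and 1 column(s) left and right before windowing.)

The receptive field on the zero-padded input at this output position is [-2.7 -1.8 2.8]. Elementwise product with the kernel and sum: -2.7·0.5 + 2.8·0.5.

0.05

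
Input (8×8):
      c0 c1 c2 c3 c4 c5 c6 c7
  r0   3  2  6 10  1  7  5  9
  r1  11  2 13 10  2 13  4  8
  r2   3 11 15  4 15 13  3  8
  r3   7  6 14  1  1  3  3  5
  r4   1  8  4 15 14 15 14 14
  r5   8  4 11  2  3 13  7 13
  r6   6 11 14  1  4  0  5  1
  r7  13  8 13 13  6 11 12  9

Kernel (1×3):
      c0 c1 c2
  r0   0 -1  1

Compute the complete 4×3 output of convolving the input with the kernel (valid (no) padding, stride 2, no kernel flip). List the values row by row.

4 -9 -2
4 11 -10
-4 -1 -1
3 3 5

Output[0,0]: The receptive field on the input at this output position is [3 2 6]. Elementwise product with the kernel and sum: 2·-1 + 6·1.
Output[0,1]: The receptive field on the input at this output position is [6 10 1]. Elementwise product with the kernel and sum: 10·-1 + 1·1.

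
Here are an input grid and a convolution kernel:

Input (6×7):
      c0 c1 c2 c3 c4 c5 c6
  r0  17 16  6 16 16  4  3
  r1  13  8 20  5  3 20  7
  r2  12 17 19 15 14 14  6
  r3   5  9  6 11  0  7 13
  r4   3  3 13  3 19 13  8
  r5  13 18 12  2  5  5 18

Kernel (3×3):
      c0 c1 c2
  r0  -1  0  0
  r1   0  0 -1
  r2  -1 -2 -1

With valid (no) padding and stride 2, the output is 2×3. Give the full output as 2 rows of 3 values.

-102 -72 -71
-40 -57 -80

Output[0,0]: The receptive field on the input at this output position is [17 16 6 / 13 8 20 / 12 17 19]. Elementwise product with the kernel and sum: 17·-1 + 20·-1 + 12·-1 + 17·-2 + 19·-1.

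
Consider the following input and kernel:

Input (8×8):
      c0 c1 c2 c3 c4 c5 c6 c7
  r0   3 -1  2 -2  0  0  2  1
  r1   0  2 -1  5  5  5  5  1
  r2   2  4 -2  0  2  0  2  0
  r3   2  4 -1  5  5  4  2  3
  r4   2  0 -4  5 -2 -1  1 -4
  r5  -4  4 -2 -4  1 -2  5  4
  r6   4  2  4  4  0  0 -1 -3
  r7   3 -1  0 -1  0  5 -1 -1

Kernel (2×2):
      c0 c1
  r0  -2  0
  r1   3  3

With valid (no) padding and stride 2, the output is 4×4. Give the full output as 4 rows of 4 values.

Output[0,0]: The receptive field on the input at this output position is [3 -1 / 0 2]. Elementwise product with the kernel and sum: 3·-2 + 0·3 + 2·3.
Output[0,1]: The receptive field on the input at this output position is [2 -2 / -1 5]. Elementwise product with the kernel and sum: 2·-2 + -1·3 + 5·3.

0 8 30 14
14 16 23 11
-4 -10 1 25
-2 -11 15 -4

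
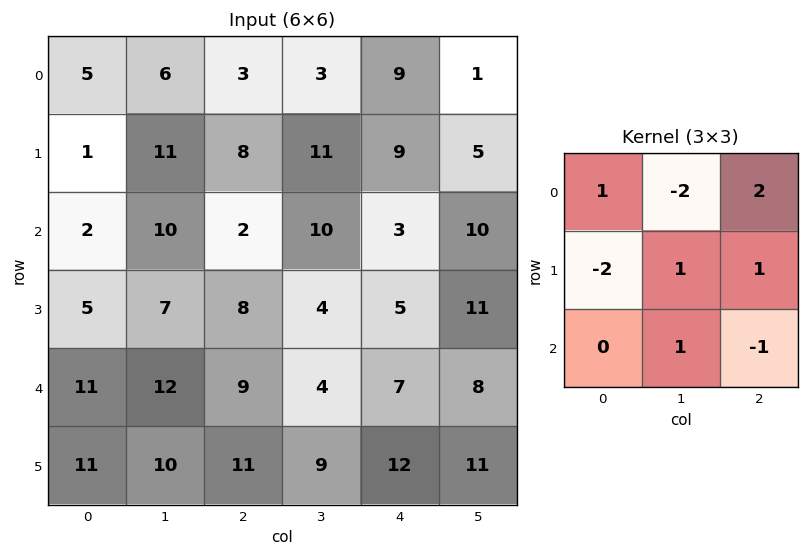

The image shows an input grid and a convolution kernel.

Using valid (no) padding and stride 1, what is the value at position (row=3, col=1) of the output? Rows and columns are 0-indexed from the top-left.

The receptive field on the input at this output position is [7 8 4 / 12 9 4 / 10 11 9]. Elementwise product with the kernel and sum: 7·1 + 8·-2 + 4·2 + 12·-2 + 9·1 + 4·1 + 11·1 + 9·-1.

-10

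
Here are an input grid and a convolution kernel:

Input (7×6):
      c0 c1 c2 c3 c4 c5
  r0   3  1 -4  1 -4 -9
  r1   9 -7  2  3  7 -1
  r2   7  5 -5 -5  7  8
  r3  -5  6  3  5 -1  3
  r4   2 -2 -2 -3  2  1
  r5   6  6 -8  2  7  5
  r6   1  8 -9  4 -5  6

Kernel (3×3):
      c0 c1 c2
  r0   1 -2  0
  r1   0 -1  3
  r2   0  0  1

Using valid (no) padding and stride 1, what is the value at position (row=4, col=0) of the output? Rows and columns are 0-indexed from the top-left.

The receptive field on the input at this output position is [2 -2 -2 / 6 6 -8 / 1 8 -9]. Elementwise product with the kernel and sum: 2·1 + -2·-2 + 6·-1 + -8·3 + -9·1.

-33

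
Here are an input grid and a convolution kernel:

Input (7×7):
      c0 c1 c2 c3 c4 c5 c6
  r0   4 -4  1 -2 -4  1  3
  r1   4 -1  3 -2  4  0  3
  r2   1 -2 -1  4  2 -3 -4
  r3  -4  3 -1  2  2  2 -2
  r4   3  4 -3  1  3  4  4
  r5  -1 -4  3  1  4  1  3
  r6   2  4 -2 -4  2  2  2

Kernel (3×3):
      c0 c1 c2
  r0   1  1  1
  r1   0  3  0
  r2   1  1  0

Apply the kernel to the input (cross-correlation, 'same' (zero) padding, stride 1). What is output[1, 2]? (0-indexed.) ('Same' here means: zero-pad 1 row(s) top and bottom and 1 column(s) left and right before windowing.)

1

The receptive field on the zero-padded input at this output position is [-4 1 -2 / -1 3 -2 / -2 -1 4]. Elementwise product with the kernel and sum: -4·1 + 1·1 + -2·1 + 3·3 + -2·1 + -1·1.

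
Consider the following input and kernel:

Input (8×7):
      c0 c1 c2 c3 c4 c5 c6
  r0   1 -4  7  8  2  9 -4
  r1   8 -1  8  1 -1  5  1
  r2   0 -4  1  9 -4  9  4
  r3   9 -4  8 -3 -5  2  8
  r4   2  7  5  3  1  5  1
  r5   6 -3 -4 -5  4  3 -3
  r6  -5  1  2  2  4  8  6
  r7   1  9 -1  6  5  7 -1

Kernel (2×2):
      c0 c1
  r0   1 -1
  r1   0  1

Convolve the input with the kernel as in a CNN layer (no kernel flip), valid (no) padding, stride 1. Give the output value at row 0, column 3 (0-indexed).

5

The receptive field on the input at this output position is [8 2 / 1 -1]. Elementwise product with the kernel and sum: 8·1 + 2·-1 + -1·1.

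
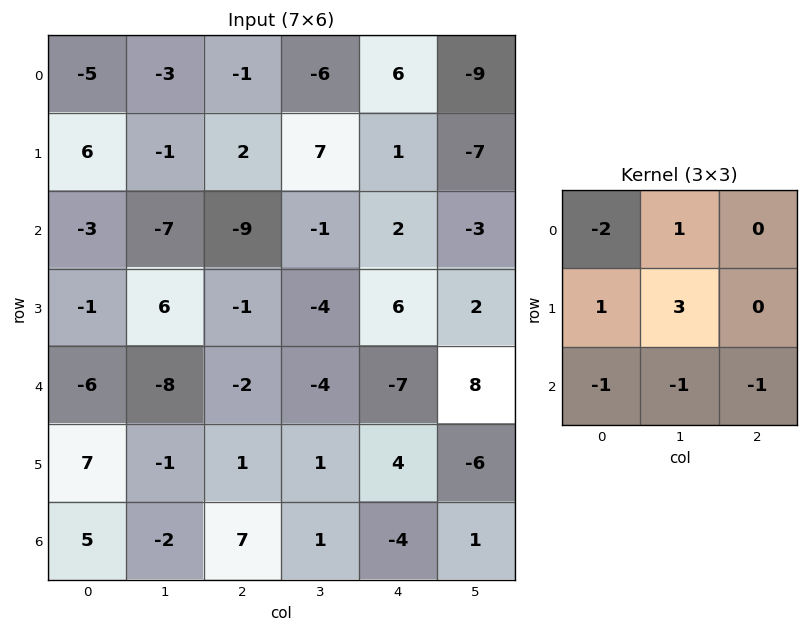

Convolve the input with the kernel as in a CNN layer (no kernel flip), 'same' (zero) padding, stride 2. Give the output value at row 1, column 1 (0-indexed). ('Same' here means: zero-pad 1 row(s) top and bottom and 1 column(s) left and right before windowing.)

-31

The receptive field on the zero-padded input at this output position is [-1 2 7 / -7 -9 -1 / 6 -1 -4]. Elementwise product with the kernel and sum: -1·-2 + 2·1 + -7·1 + -9·3 + 6·-1 + -1·-1 + -4·-1.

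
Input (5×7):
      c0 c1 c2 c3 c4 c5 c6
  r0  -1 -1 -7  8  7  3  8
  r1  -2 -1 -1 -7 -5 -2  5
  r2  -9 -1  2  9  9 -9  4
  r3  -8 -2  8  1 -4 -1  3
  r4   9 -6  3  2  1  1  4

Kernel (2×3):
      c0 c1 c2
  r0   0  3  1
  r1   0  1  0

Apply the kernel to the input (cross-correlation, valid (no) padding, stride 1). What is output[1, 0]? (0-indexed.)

The receptive field on the input at this output position is [-2 -1 -1 / -9 -1 2]. Elementwise product with the kernel and sum: -1·3 + -1·1 + -1·1.

-5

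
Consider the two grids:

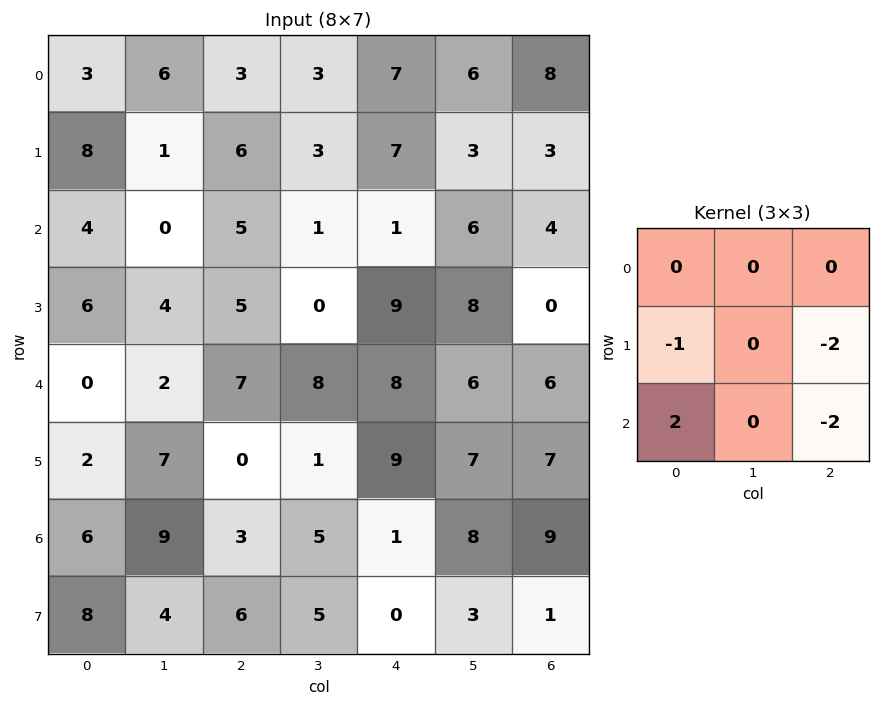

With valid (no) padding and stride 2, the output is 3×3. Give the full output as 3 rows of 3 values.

-22 -12 -19
-30 -25 -5
4 -14 -39

Output[0,0]: The receptive field on the input at this output position is [3 6 3 / 8 1 6 / 4 0 5]. Elementwise product with the kernel and sum: 8·-1 + 6·-2 + 4·2 + 5·-2.
Output[0,1]: The receptive field on the input at this output position is [3 3 7 / 6 3 7 / 5 1 1]. Elementwise product with the kernel and sum: 6·-1 + 7·-2 + 5·2 + 1·-2.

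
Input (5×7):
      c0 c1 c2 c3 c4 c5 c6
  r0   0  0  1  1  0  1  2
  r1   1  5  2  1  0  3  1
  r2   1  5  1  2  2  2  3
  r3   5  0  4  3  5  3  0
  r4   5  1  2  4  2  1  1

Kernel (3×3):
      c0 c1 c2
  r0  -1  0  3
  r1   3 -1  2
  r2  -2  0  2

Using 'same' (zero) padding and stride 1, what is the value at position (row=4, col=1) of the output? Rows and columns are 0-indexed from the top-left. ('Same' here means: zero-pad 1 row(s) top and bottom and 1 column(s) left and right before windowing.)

The receptive field on the zero-padded input at this output position is [5 0 4 / 5 1 2 / 0 0 0]. Elementwise product with the kernel and sum: 5·-1 + 4·3 + 5·3 + 1·-1 + 2·2 + 0·-2 + 0·2.

25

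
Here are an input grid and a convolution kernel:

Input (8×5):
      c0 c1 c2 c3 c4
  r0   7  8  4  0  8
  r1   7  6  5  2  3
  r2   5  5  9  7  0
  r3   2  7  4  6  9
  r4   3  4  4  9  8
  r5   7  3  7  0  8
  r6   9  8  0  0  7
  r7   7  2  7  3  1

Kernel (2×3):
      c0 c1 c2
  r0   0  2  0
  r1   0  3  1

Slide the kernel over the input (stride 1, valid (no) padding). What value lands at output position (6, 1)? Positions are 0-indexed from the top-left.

The receptive field on the input at this output position is [8 0 0 / 2 7 3]. Elementwise product with the kernel and sum: 0·2 + 7·3 + 3·1.

24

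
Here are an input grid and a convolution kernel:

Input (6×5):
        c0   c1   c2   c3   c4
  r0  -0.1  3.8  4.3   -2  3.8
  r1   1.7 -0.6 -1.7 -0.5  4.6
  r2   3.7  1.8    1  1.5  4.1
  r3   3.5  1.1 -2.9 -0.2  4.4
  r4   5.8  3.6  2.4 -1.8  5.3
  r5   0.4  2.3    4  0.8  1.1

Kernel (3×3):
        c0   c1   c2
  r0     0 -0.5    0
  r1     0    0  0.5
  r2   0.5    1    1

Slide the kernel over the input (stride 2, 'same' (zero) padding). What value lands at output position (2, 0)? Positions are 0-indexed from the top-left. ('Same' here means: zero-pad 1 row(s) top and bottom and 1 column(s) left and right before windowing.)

2.75

The receptive field on the zero-padded input at this output position is [0 3.5 1.1 / 0 5.8 3.6 / 0 0.4 2.3]. Elementwise product with the kernel and sum: 3.5·-0.5 + 3.6·0.5 + 0·0.5 + 0.4·1 + 2.3·1.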